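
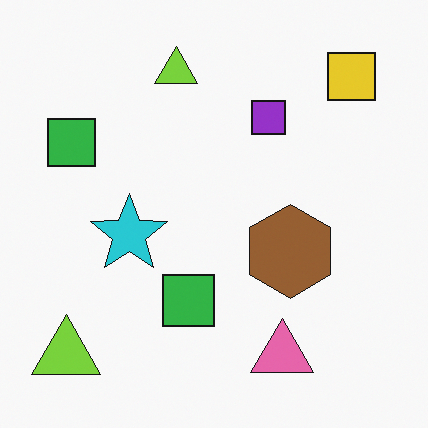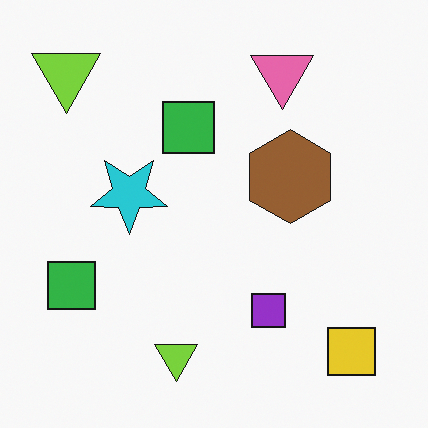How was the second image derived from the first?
The second image is the first flipped vertically (top ↔ bottom).

The pink triangle is in the bottom of the first image and the top of the second — shapes on opposite sides of the horizontal midline have swapped in a mirror flip.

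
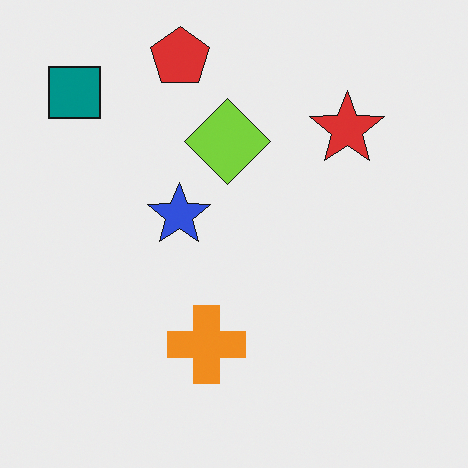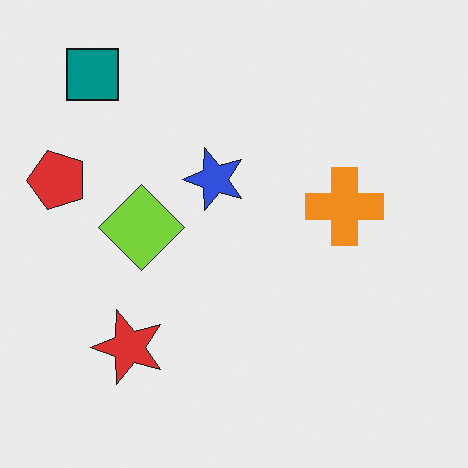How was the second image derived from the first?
The transformation is: transposed (reflected across the top-left ↔ bottom-right diagonal).

Shapes have swapped their row and column positions — what was in the top-right is now in the bottom-left — a diagonal reflection.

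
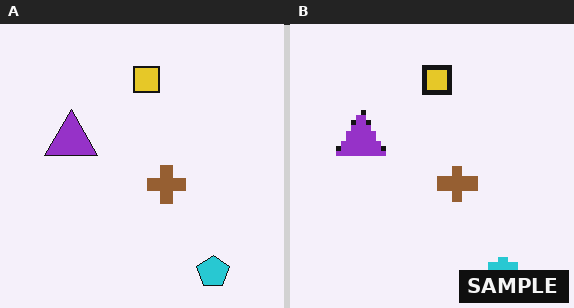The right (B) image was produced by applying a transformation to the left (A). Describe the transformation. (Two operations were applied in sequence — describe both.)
This is the original image mildly pixelated, then watermarked with the text "SAMPLE" in the lower-right corner.

Shapes are reduced to large square blocks; fine edges and outlines are lost — a downscale-then-upscale (mosaic) effect. A dark label reading "SAMPLE" appears in the lower-right corner.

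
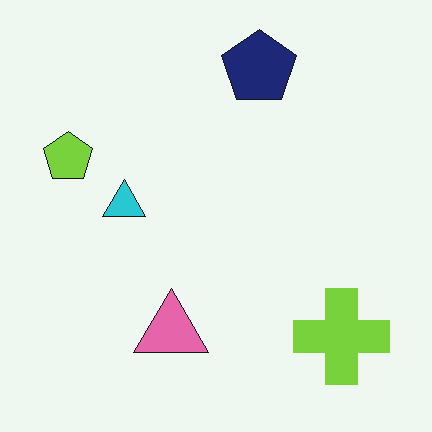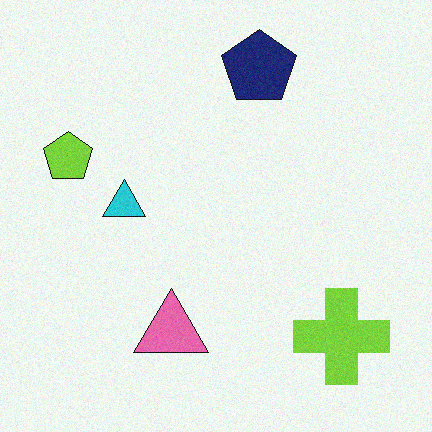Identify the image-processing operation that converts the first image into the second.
Degraded with a light layer of grain.

Random speckle covers the whole image, including the flat background.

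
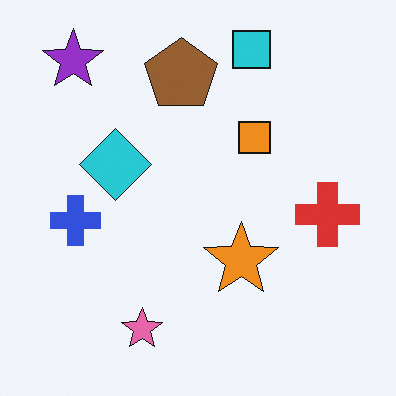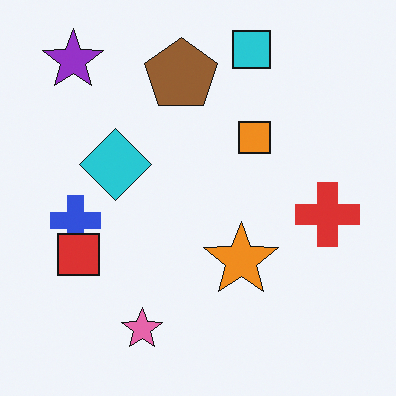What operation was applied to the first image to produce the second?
Overlaid with an additional red square.

A red square appears in the second image that is absent from the first.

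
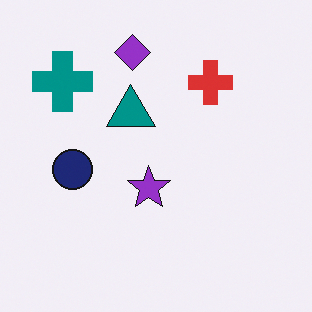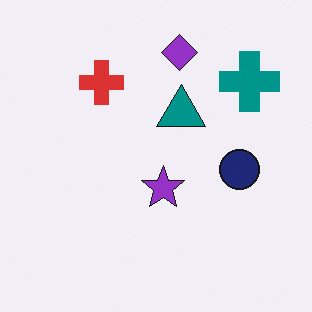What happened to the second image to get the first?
This is the original image flipped horizontally (left ↔ right).

The teal cross is in the top-right of the second image and the top-left of the first — shapes on opposite sides of the vertical midline have swapped in a mirror flip.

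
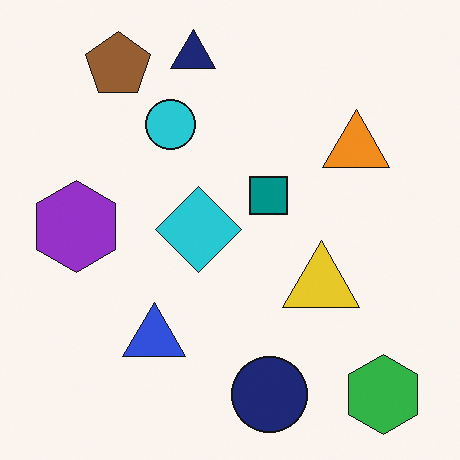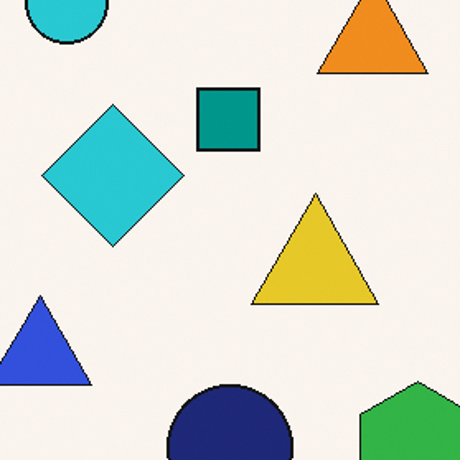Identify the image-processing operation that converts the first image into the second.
Cropped to a noticeably smaller region and rescaled.

The visible shapes are larger and the field of view is narrower; shapes near the original edges may be partly or wholly outside the frame — a crop-and-rescale.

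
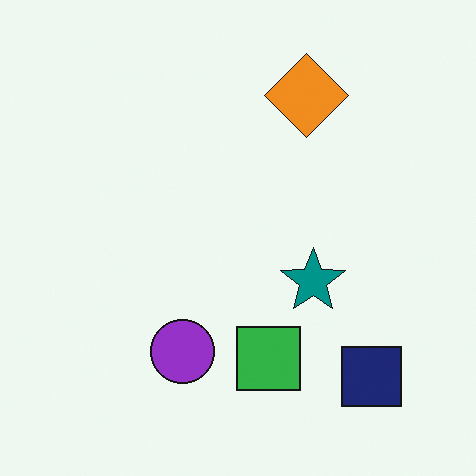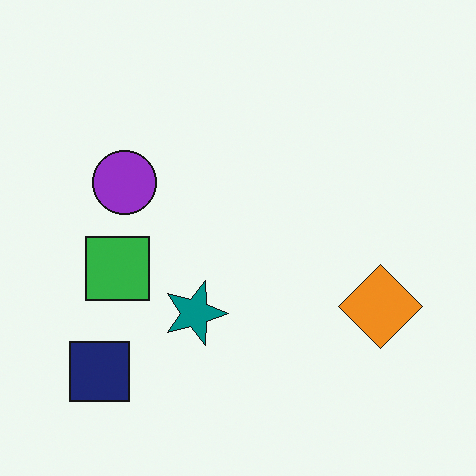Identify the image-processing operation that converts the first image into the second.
This is the original image rotated 90° clockwise.

The navy square sits in the bottom-right of the first image and the bottom-left of the second — consistent with a whole-image 90° clockwise rotation.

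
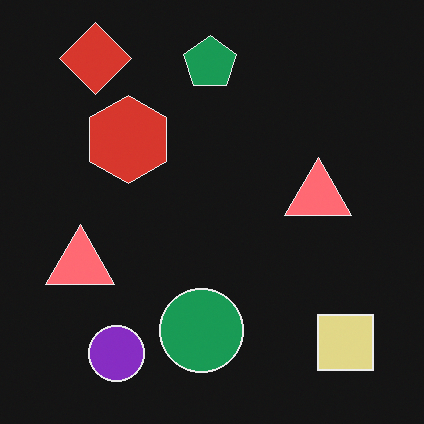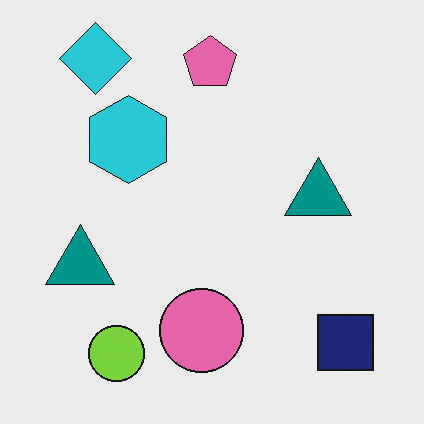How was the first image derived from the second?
It was color-inverted (negative).

The light background has become dark and every shape's color is its complement — a photographic negative.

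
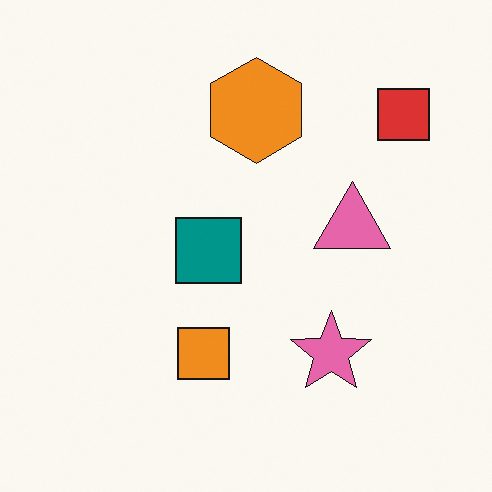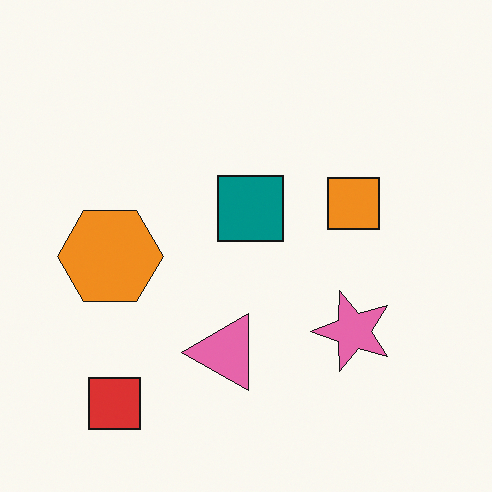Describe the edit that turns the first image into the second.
The second image is the first transposed (reflected across the top-left ↔ bottom-right diagonal).

Shapes have swapped their row and column positions — what was in the top-right is now in the bottom-left — a diagonal reflection.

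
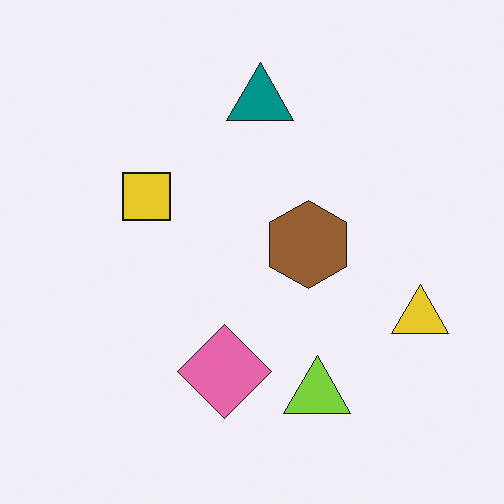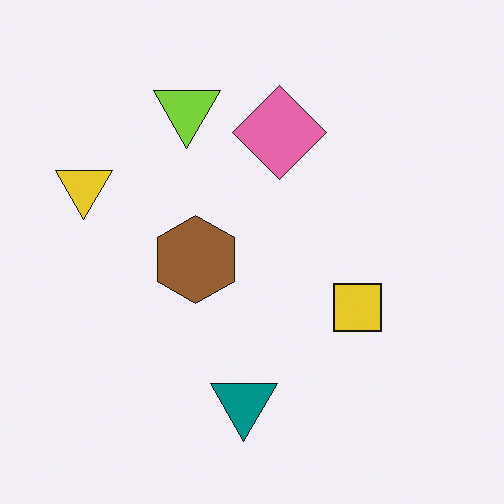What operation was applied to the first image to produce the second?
The second image is the first rotated 180°.

The yellow triangle sits in the right of the first image and the left of the second — consistent with a whole-image 180° rotation.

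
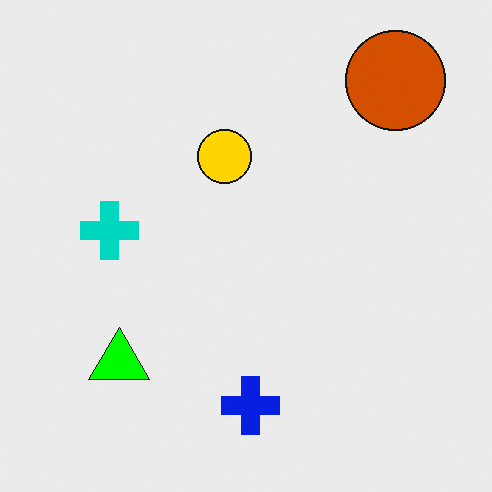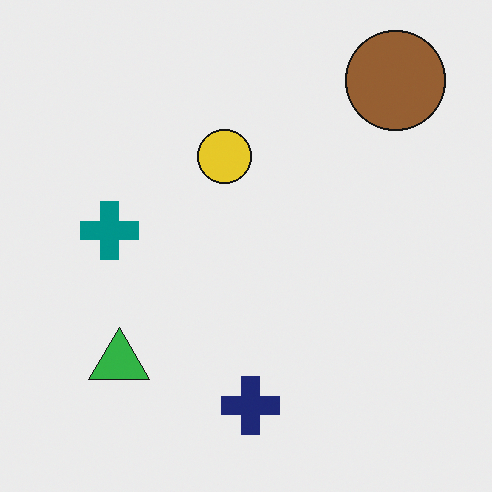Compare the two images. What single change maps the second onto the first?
Heavily oversaturated.

All colors are more vivid — a global saturation change.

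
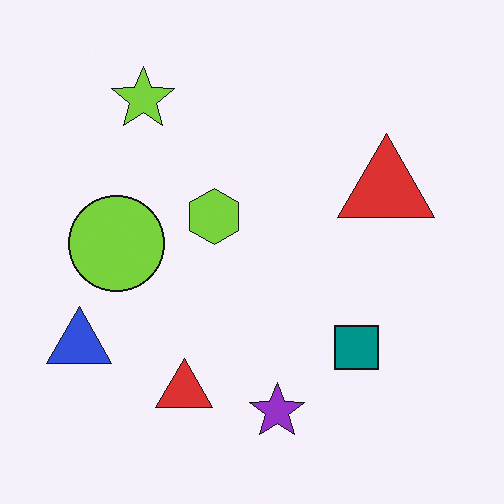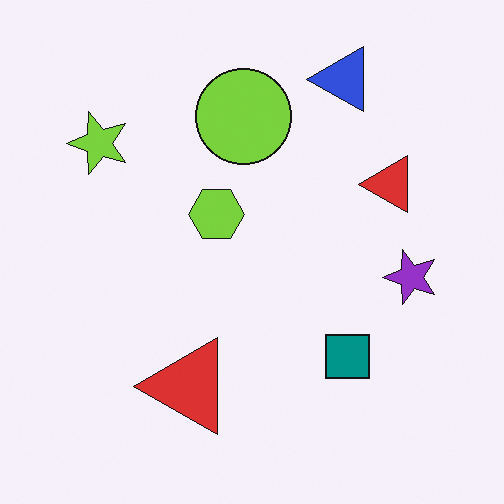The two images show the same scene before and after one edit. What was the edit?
It was transposed (reflected across the top-left ↔ bottom-right diagonal).

Shapes have swapped their row and column positions — what was in the top-right is now in the bottom-left — a diagonal reflection.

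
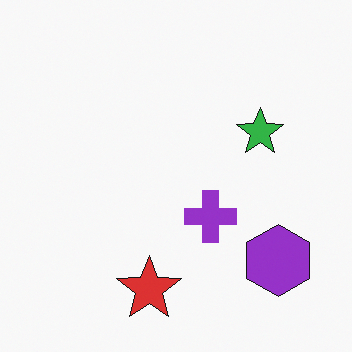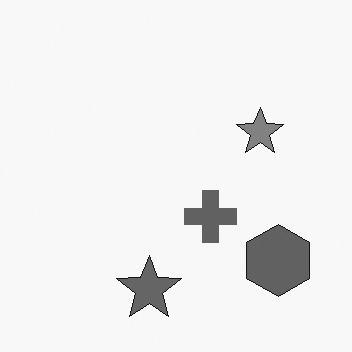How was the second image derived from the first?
The image was converted to grayscale.

All color is removed — every shape is now a shade of grey.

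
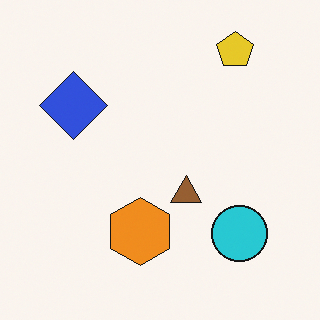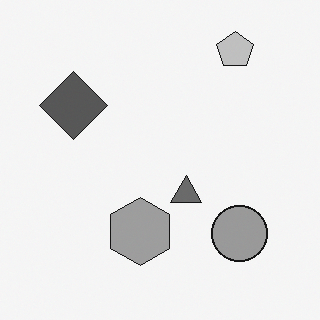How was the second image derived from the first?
It was converted to grayscale.

All color is removed — every shape is now a shade of grey.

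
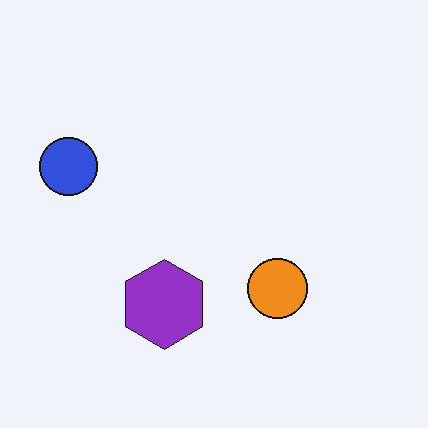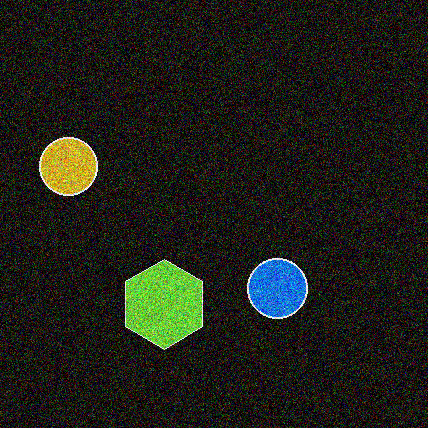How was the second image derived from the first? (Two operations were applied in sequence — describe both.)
This is the original image color-inverted (negative), then degraded with strong gaussian noise.

The light background has become dark and every shape's color is its complement — a photographic negative. Random speckle covers the whole image, including the flat background.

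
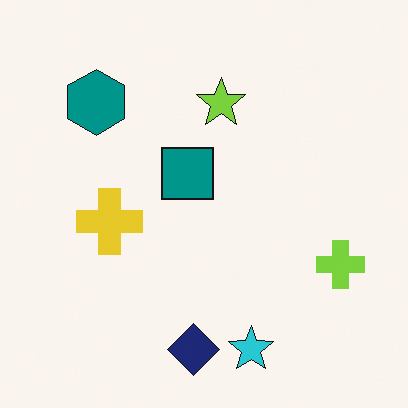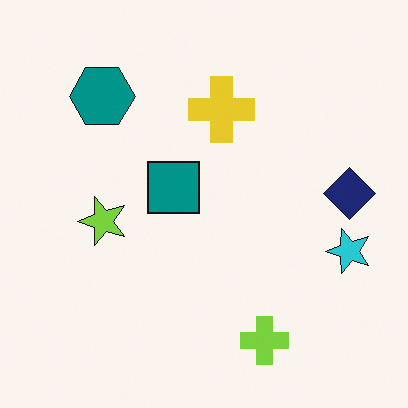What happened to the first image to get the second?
The second image is the first transposed (reflected across the top-left ↔ bottom-right diagonal).

Shapes have swapped their row and column positions — what was in the top-right is now in the bottom-left — a diagonal reflection.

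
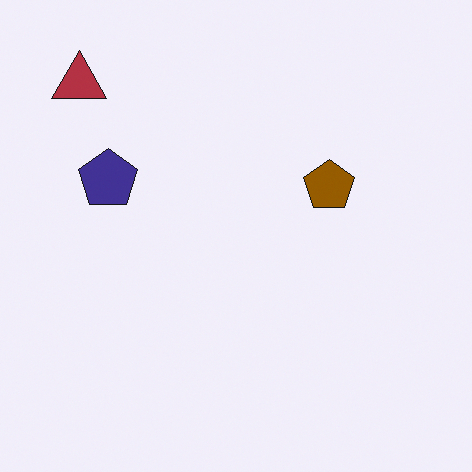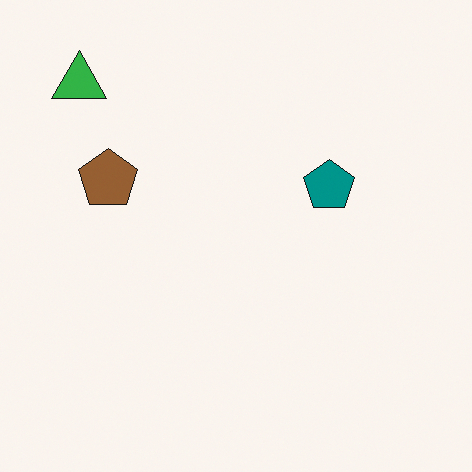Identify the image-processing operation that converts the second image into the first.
Hue-shifted by a large amount.

Every shape's color has rotated by the same amount around the hue wheel — a uniform hue shift.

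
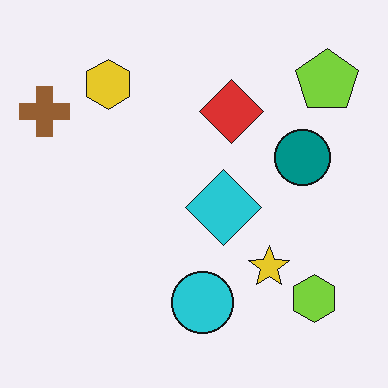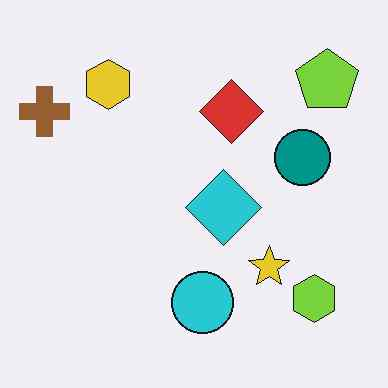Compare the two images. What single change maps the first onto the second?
The image was given moderate JPEG compression.

Blocky 8×8 compression artifacts appear around shape edges and the flat background shows ringing — characteristic JPEG degradation.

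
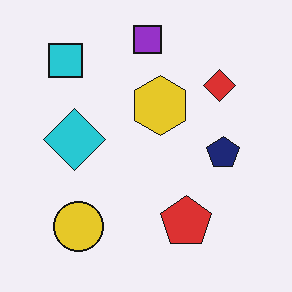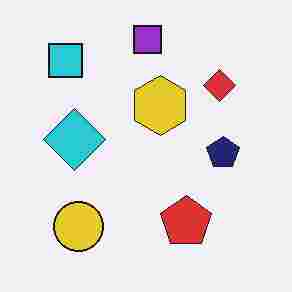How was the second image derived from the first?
It was heavily JPEG-compressed with obvious blocking artifacts.

Blocky 8×8 compression artifacts appear around shape edges and the flat background shows ringing — characteristic JPEG degradation.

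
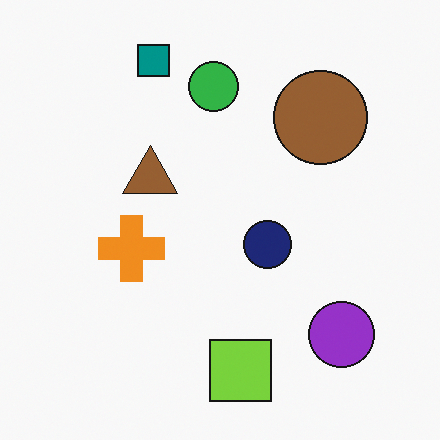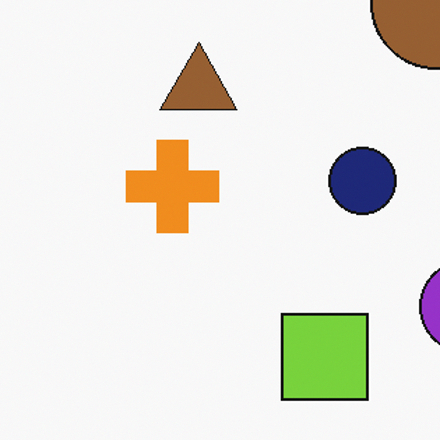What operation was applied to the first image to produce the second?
The image was cropped slightly and scaled back up.

The visible shapes are larger and the field of view is narrower; shapes near the original edges may be partly or wholly outside the frame — a crop-and-rescale.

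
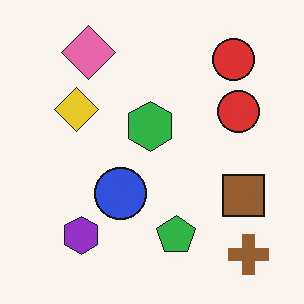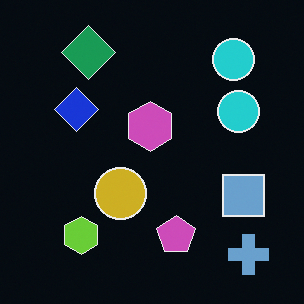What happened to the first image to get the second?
This is the original image color-inverted (negative).

The light background has become dark and every shape's color is its complement — a photographic negative.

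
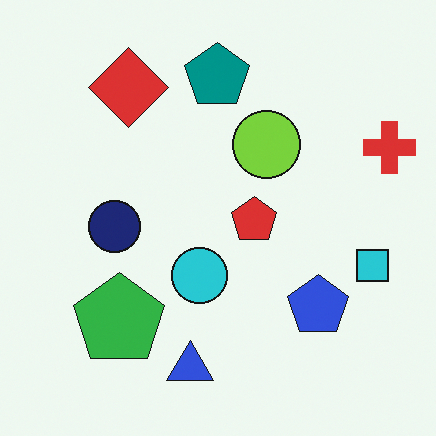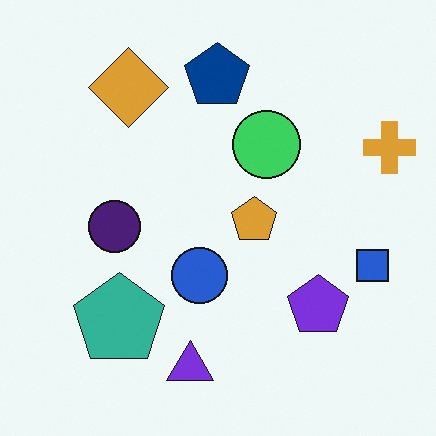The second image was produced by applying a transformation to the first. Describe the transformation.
The transformation is: hue-shifted slightly.

Every shape's color has rotated by the same amount around the hue wheel — a uniform hue shift.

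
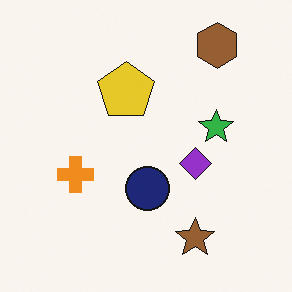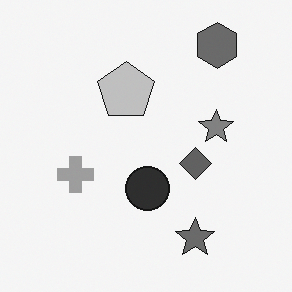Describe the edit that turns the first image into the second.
The transformation is: converted to grayscale.

All color is removed — every shape is now a shade of grey.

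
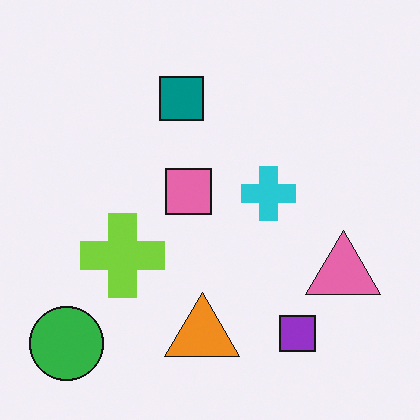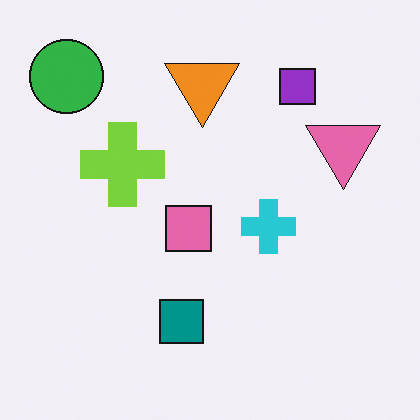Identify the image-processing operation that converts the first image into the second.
It was flipped vertically (top ↔ bottom).

The green circle is in the bottom-left of the first image and the top-left of the second — shapes on opposite sides of the horizontal midline have swapped in a mirror flip.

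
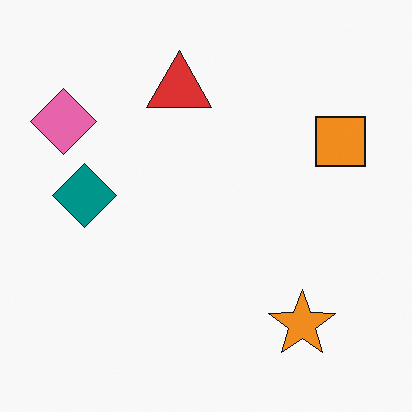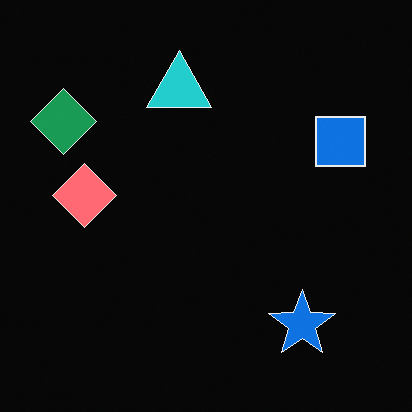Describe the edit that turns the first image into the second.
The image was color-inverted (negative).

The light background has become dark and every shape's color is its complement — a photographic negative.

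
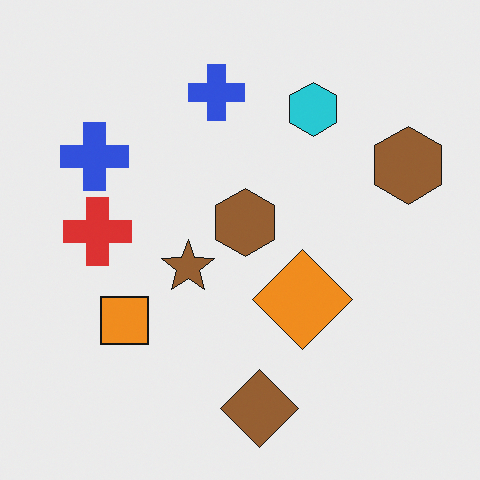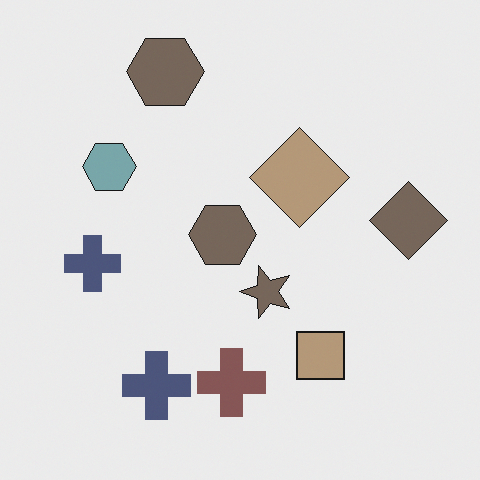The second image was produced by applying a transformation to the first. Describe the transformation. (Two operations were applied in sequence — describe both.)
The transformation is: heavily desaturated, then rotated 90° counter-clockwise.

All colors are more muted and greyish — a global saturation change. The brown diamond sits in the bottom of the first image and the right of the second — consistent with a whole-image 90° counter-clockwise rotation.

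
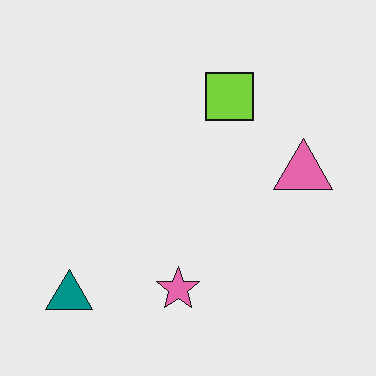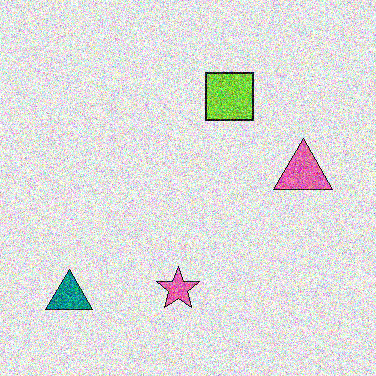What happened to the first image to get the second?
The image was degraded with heavy additive noise.

Random speckle covers the whole image, including the flat background.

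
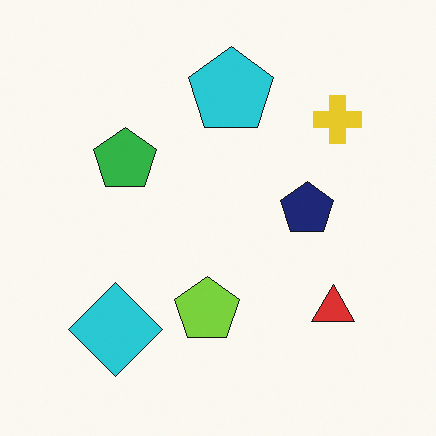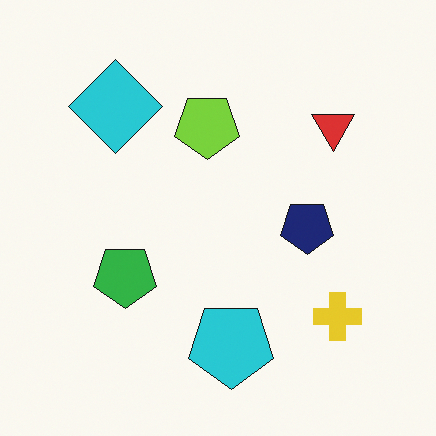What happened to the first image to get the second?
Flipped vertically (top ↔ bottom).

The cyan pentagon is in the top of the first image and the bottom of the second — shapes on opposite sides of the horizontal midline have swapped in a mirror flip.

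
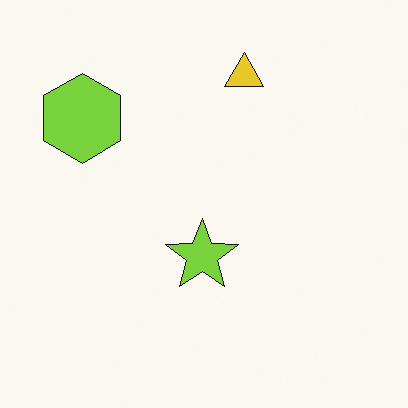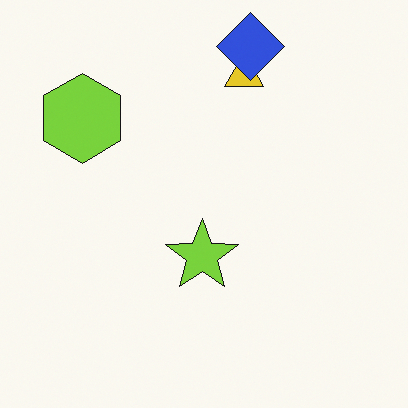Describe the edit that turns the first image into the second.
The transformation is: overlaid with an additional blue diamond.

A blue diamond appears in the second image that is absent from the first.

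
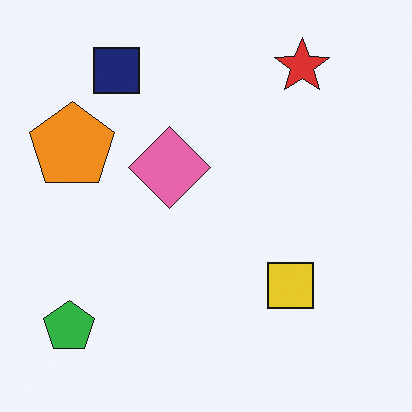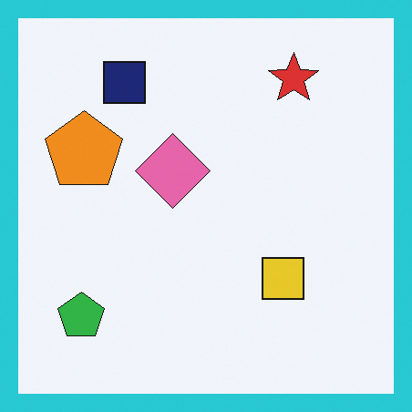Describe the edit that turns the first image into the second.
The second image is the first framed with a cyan border.

A solid cyan frame runs around the edge of the second image, with the content slightly shrunk inside it.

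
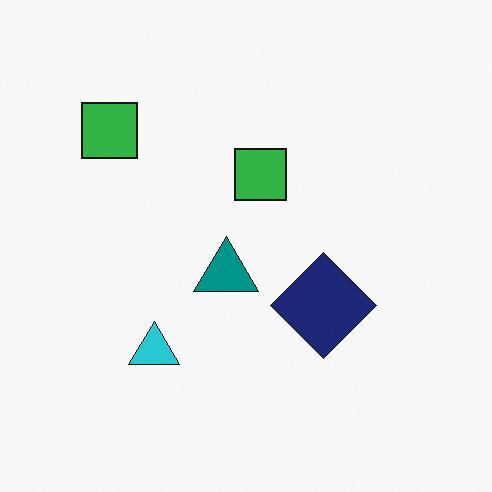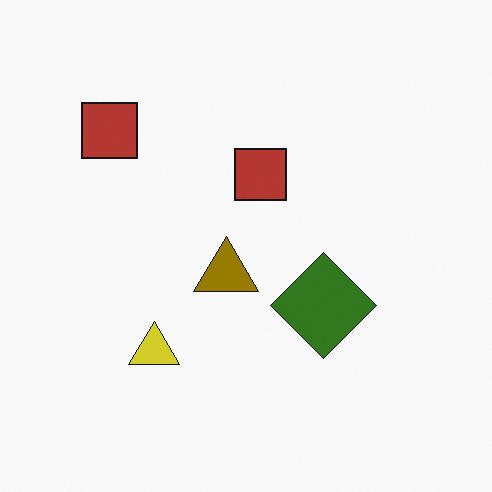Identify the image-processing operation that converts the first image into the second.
The transformation is: hue-shifted through roughly half the color wheel.

Every shape's color has rotated by the same amount around the hue wheel — a uniform hue shift.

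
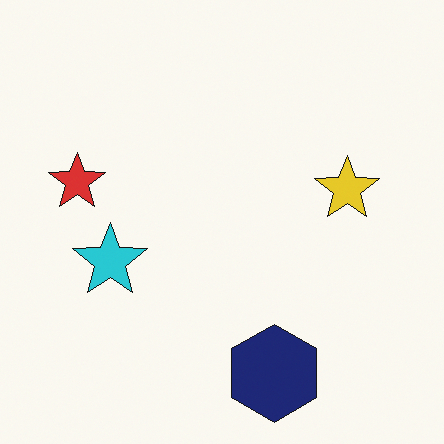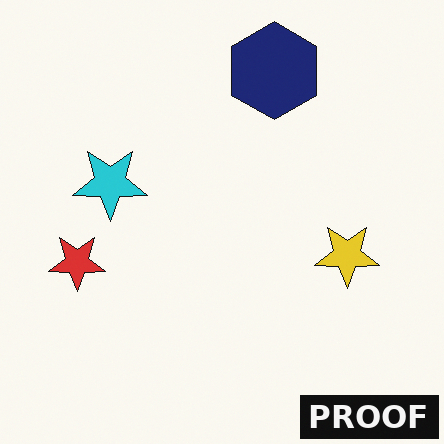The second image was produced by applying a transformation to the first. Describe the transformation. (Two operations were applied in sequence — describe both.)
Flipped vertically (top ↔ bottom), then watermarked with the text "PROOF" in the lower-right corner.

The navy hexagon is in the bottom of the first image and the top of the second — shapes on opposite sides of the horizontal midline have swapped in a mirror flip. A dark label reading "PROOF" appears in the lower-right corner.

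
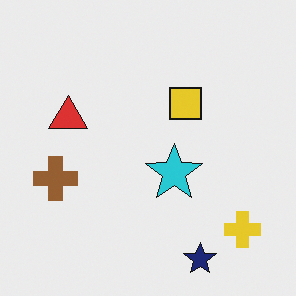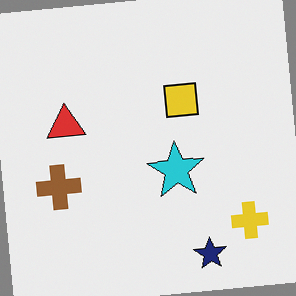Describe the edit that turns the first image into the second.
The second image is the first rotated counter-clockwise by a few degrees.

Every shape is tilted by the same angle and the image corners show triangular fill wedges — a whole-image rotation by a non-right angle.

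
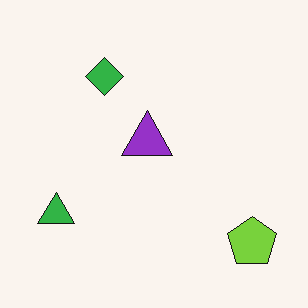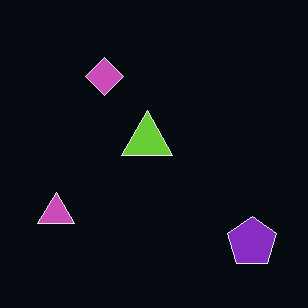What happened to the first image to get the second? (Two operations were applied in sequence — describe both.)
Color-inverted (negative), then given moderate JPEG compression.

The light background has become dark and every shape's color is its complement — a photographic negative. Blocky 8×8 compression artifacts appear around shape edges and the flat background shows ringing — characteristic JPEG degradation.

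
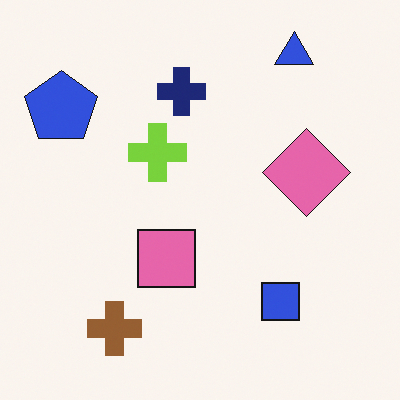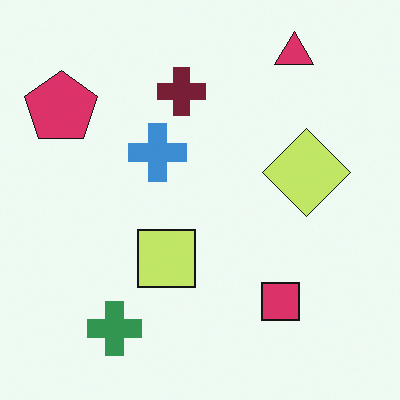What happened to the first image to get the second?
This is the original image hue-shifted noticeably.

Every shape's color has rotated by the same amount around the hue wheel — a uniform hue shift.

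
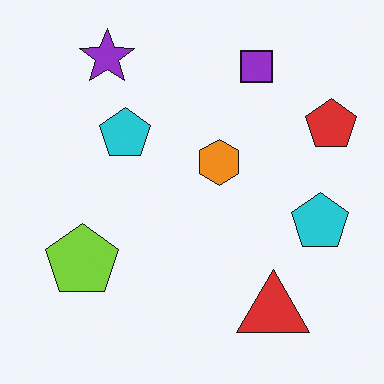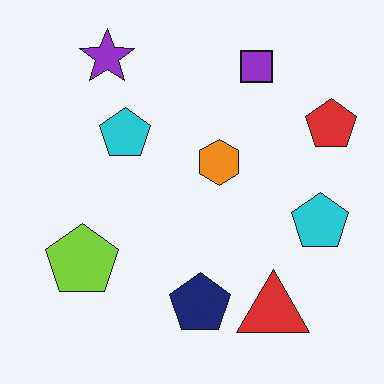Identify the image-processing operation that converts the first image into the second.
Overlaid with an additional navy pentagon.

A navy pentagon appears in the second image that is absent from the first.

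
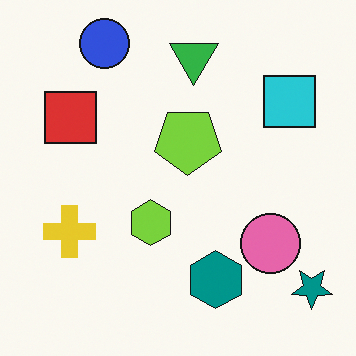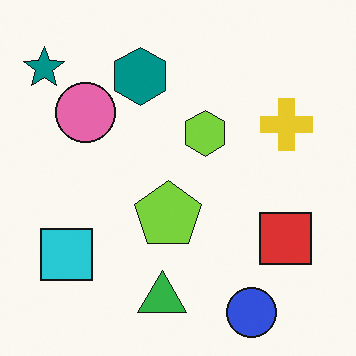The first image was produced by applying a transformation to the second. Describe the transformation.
The transformation is: rotated 180°.

The teal star sits in the top-left of the second image and the bottom-right of the first — consistent with a whole-image 180° rotation.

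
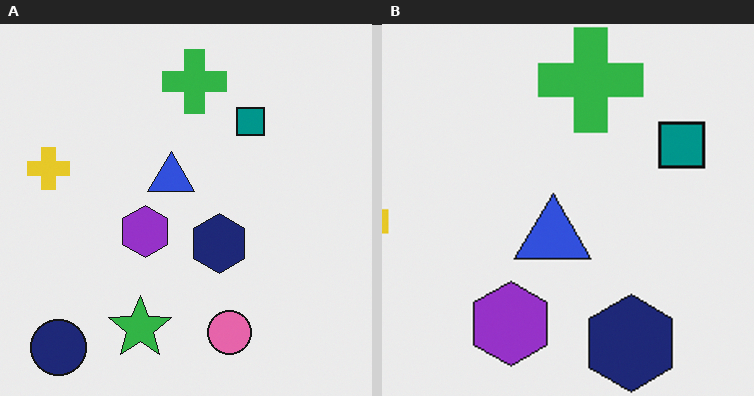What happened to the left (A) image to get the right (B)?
The right (B) image is the left (A) cropped to a noticeably smaller region and rescaled.

The visible shapes are larger and the field of view is narrower; shapes near the original edges may be partly or wholly outside the frame — a crop-and-rescale.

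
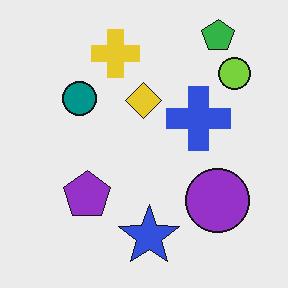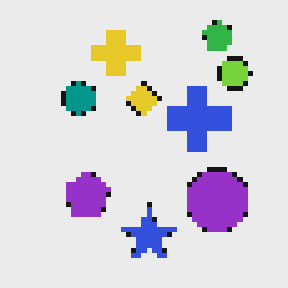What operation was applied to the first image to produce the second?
It was mildly pixelated.

Shapes are reduced to large square blocks; fine edges and outlines are lost — a downscale-then-upscale (mosaic) effect.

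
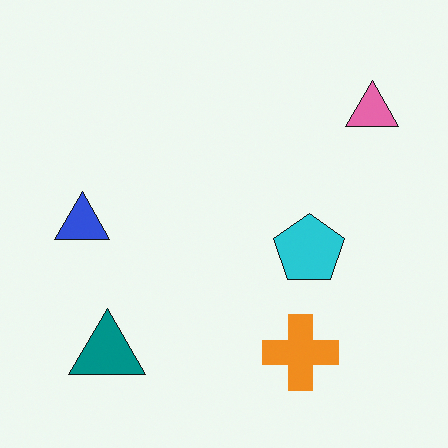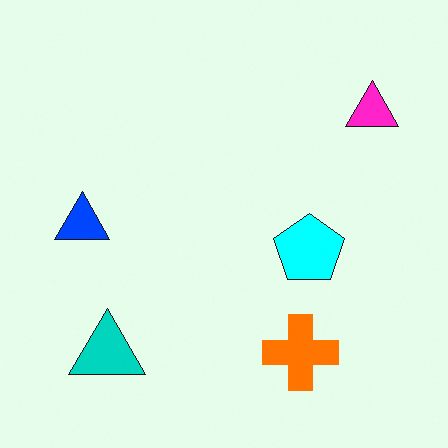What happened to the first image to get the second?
This is the original image heavily oversaturated.

All colors are more vivid — a global saturation change.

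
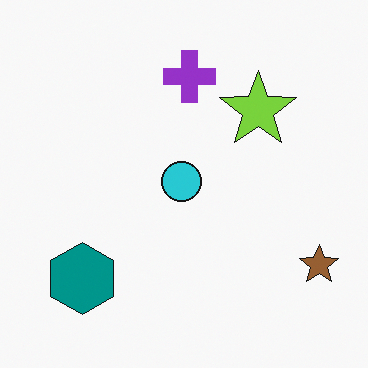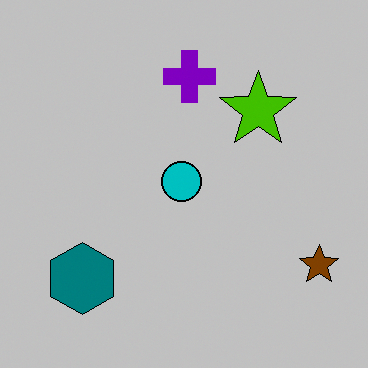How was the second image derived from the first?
Aggressively posterized.

Each flat color has snapped to a coarser quantized level — most visibly, the near-white background has dropped to a flat grey.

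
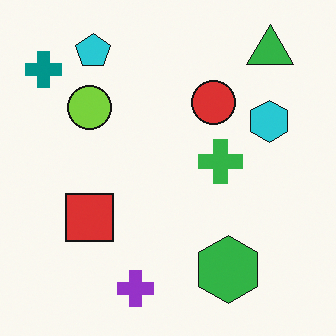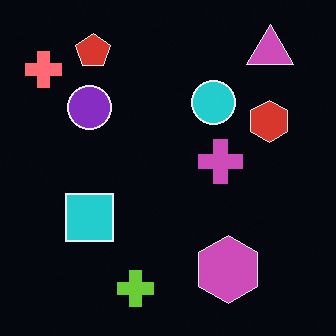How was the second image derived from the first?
This is the original image color-inverted (negative).

The light background has become dark and every shape's color is its complement — a photographic negative.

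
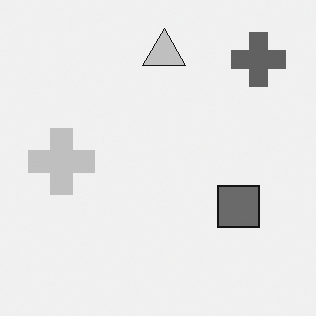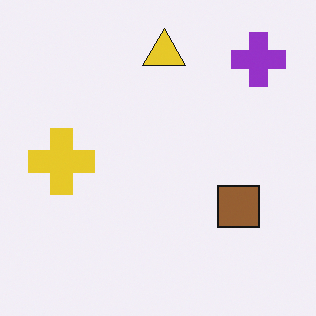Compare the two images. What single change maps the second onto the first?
The first image is the second converted to grayscale.

All color is removed — every shape is now a shade of grey.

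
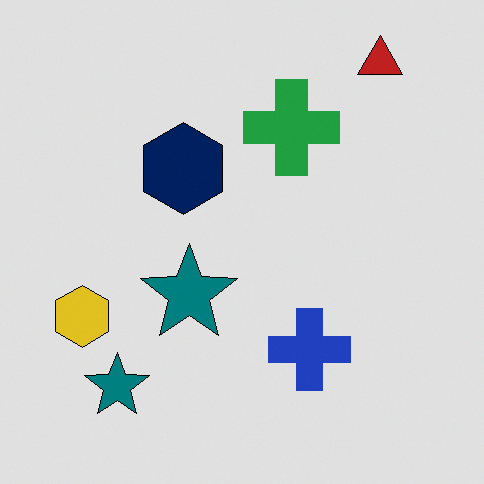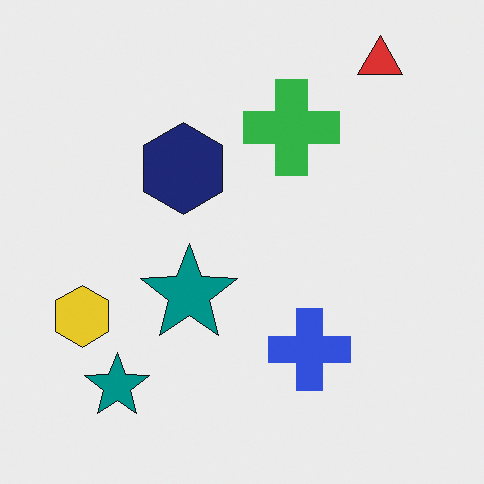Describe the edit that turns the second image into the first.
The transformation is: moderately posterized.

Each flat color has snapped to a coarser quantized level — most visibly, the near-white background has dropped to a flat grey.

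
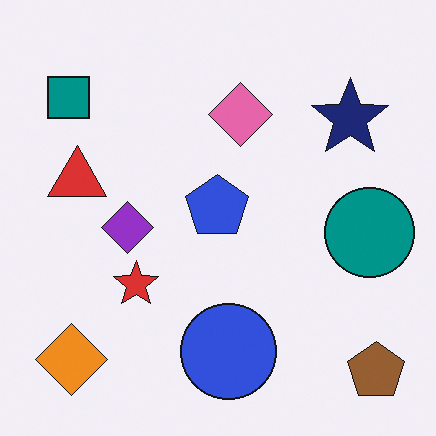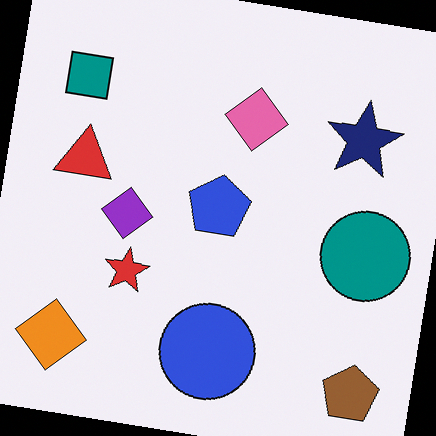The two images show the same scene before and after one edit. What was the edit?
This is the original image rotated clockwise by a small amount.

Every shape is tilted by the same angle and the image corners show triangular fill wedges — a whole-image rotation by a non-right angle.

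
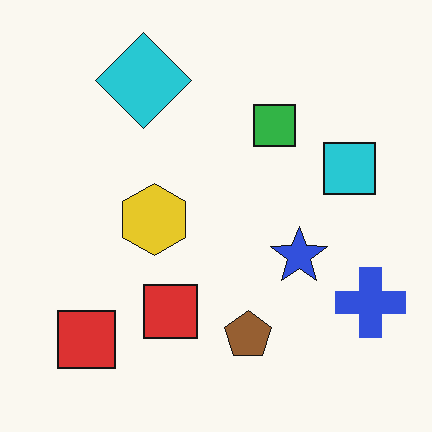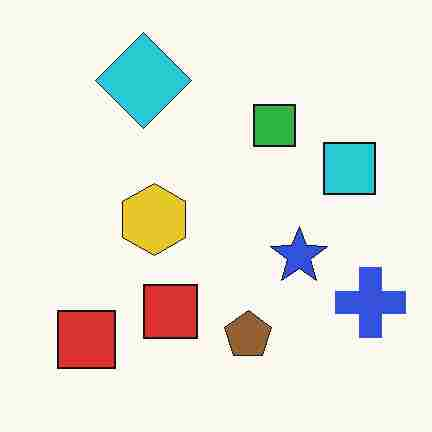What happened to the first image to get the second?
The image was heavily JPEG-compressed with obvious blocking artifacts.

Blocky 8×8 compression artifacts appear around shape edges and the flat background shows ringing — characteristic JPEG degradation.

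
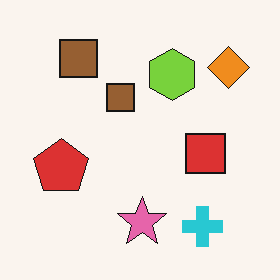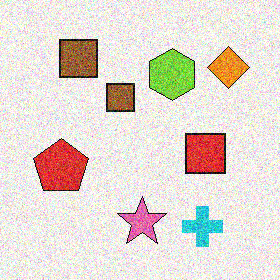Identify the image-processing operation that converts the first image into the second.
It was degraded with heavy additive noise.

Random speckle covers the whole image, including the flat background.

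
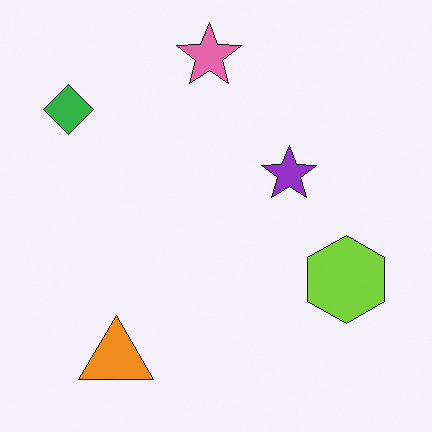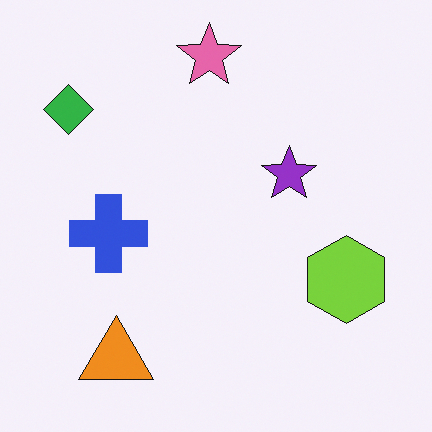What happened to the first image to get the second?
It was overlaid with an additional blue cross.

A blue cross appears in the second image that is absent from the first.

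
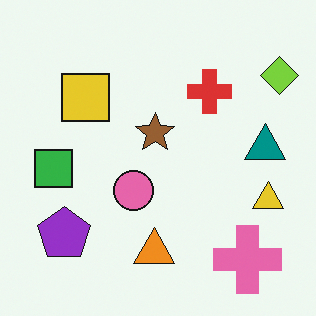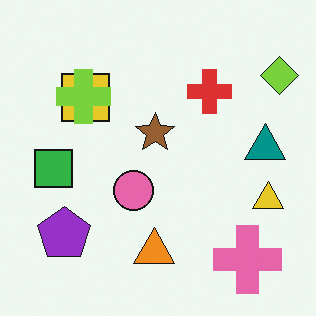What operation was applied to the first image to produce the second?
The second image is the first overlaid with an additional lime cross.

A lime cross appears in the second image that is absent from the first.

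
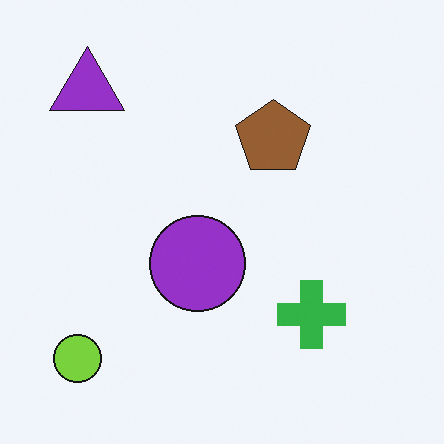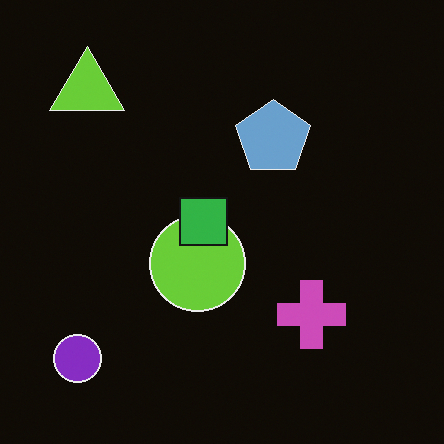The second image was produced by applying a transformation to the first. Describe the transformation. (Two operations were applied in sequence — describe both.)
The transformation is: color-inverted (negative), then overlaid with an additional green square.

The light background has become dark and every shape's color is its complement — a photographic negative. A green square appears in the second image that is absent from the first.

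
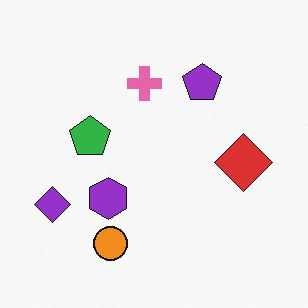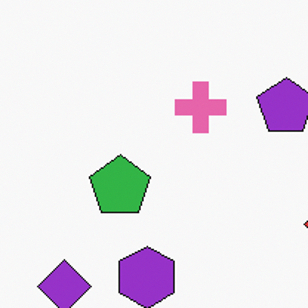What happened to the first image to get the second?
The second image is the first cropped to a modestly smaller region and rescaled.

The visible shapes are larger and the field of view is narrower; shapes near the original edges may be partly or wholly outside the frame — a crop-and-rescale.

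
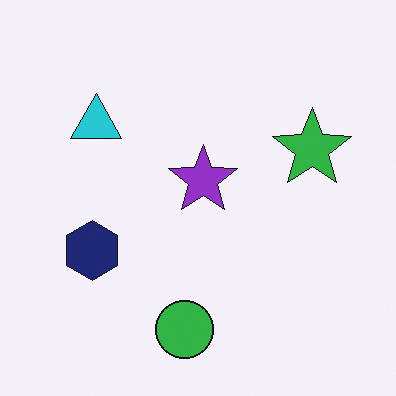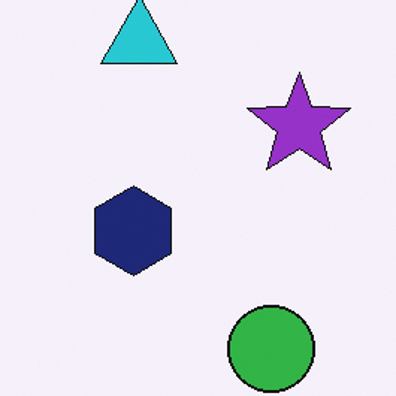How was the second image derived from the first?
The image was cropped slightly and scaled back up.

The visible shapes are larger and the field of view is narrower; shapes near the original edges may be partly or wholly outside the frame — a crop-and-rescale.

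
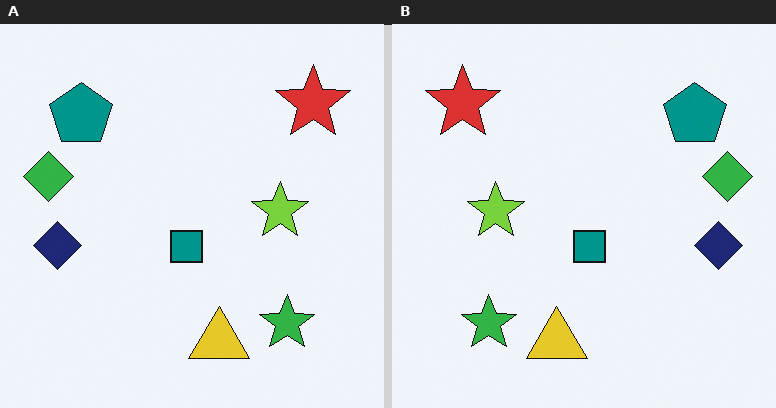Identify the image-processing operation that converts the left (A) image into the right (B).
This is the original image flipped horizontally (left ↔ right).

The green diamond is in the left of the left (A) image and the right of the right (B) — shapes on opposite sides of the vertical midline have swapped in a mirror flip.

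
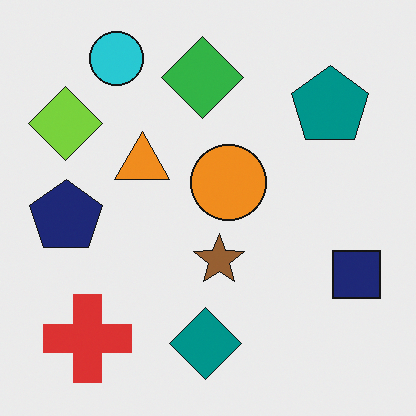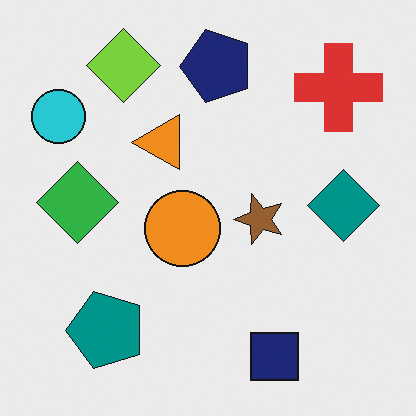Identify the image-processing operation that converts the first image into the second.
It was transposed (reflected across the top-left ↔ bottom-right diagonal).

Shapes have swapped their row and column positions — what was in the top-right is now in the bottom-left — a diagonal reflection.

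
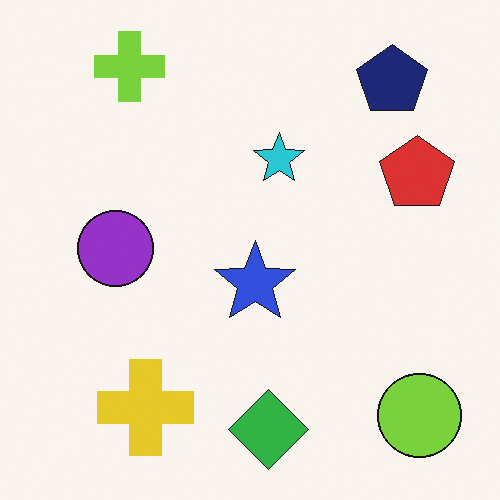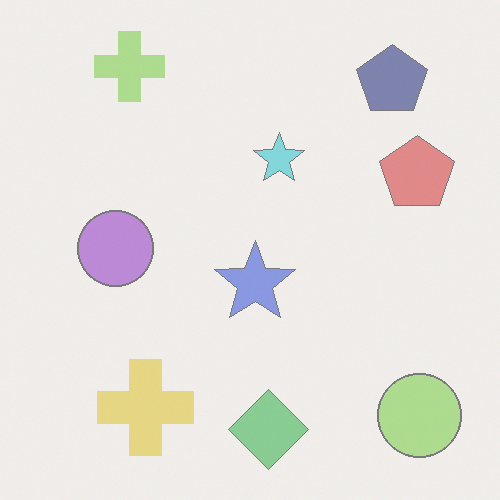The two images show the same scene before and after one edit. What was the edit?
The second image is the first washed out (contrast reduced).

Tones are pushed toward mid-grey across the whole image — a global contrast change.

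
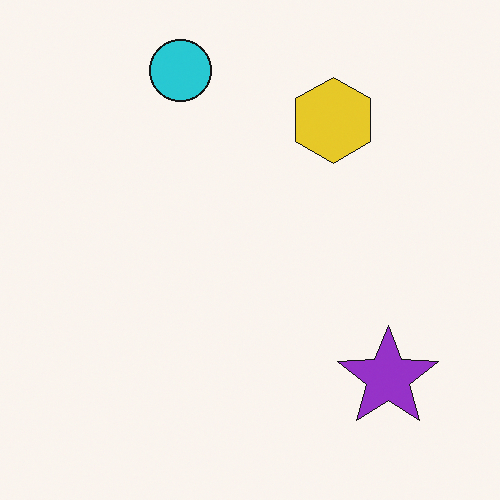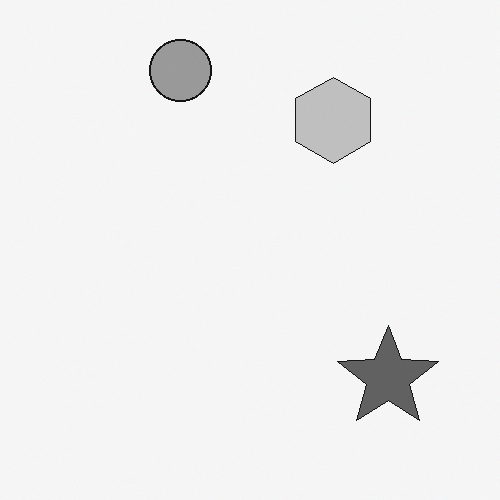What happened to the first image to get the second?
The second image is the first converted to grayscale.

All color is removed — every shape is now a shade of grey.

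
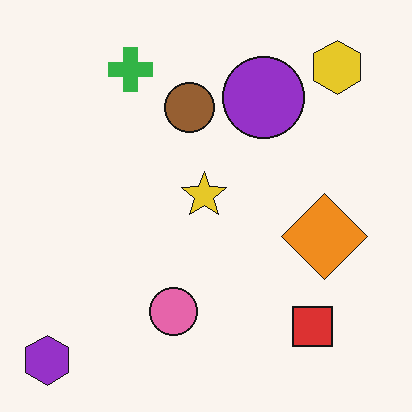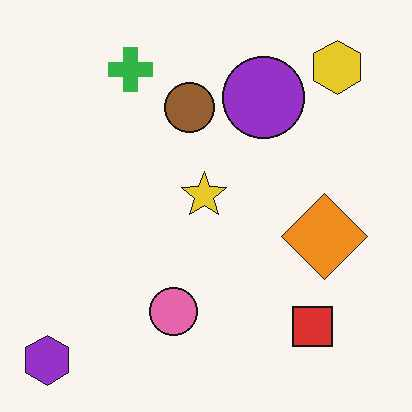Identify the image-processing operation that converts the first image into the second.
This is the original image given moderate JPEG compression.

Blocky 8×8 compression artifacts appear around shape edges and the flat background shows ringing — characteristic JPEG degradation.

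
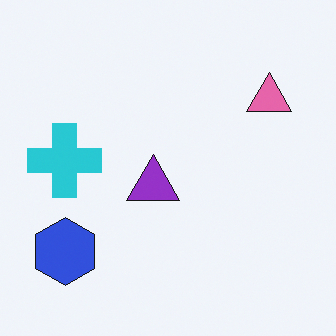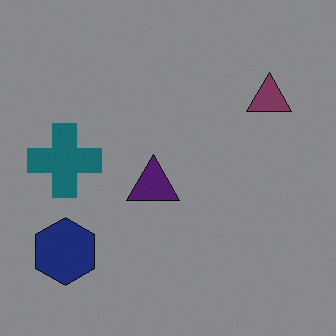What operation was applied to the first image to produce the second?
Substantially darkened.

Every pixel — background and shapes alike — is uniformly darkened.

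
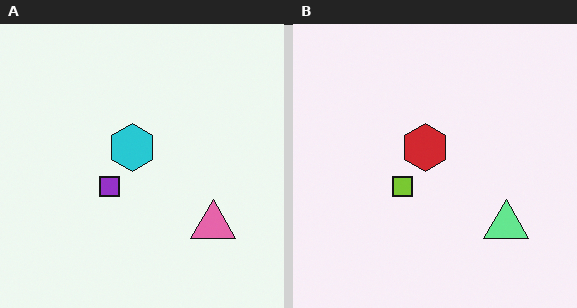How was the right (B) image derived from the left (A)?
Hue-shifted by a large amount.

Every shape's color has rotated by the same amount around the hue wheel — a uniform hue shift.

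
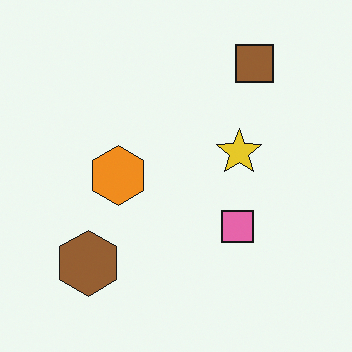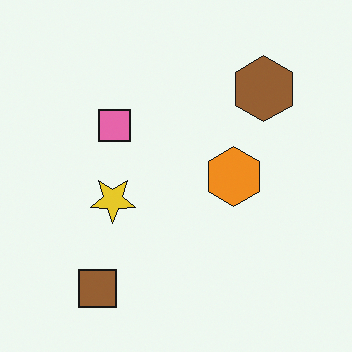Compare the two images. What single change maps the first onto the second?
This is the original image rotated 180°.

The brown square sits in the top-right of the first image and the bottom-left of the second — consistent with a whole-image 180° rotation.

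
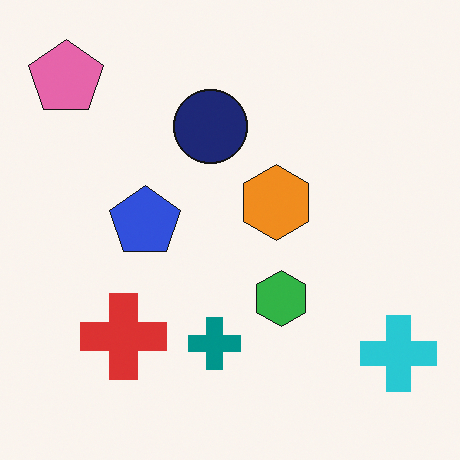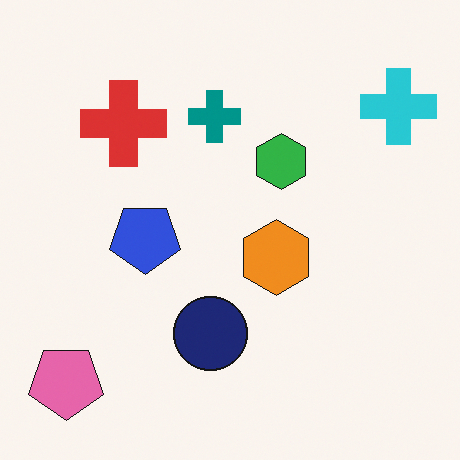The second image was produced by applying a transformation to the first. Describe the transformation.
The image was flipped vertically (top ↔ bottom).

The pink pentagon is in the top-left of the first image and the bottom-left of the second — shapes on opposite sides of the horizontal midline have swapped in a mirror flip.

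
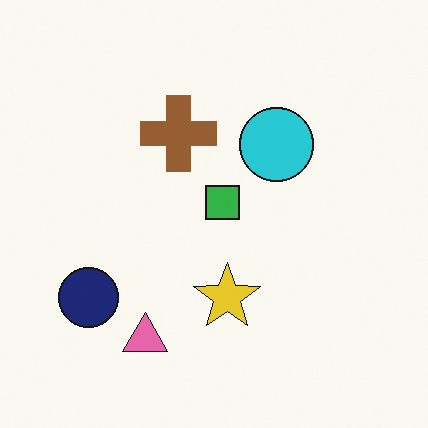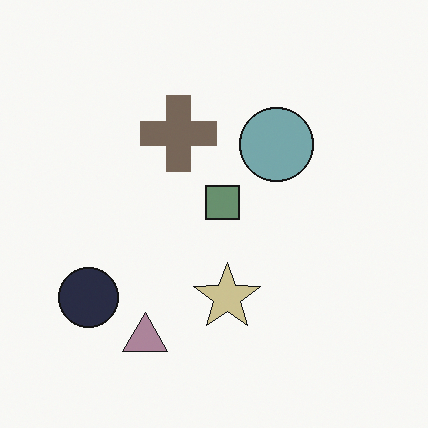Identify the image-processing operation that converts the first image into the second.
This is the original image heavily desaturated.

All colors are more muted and greyish — a global saturation change.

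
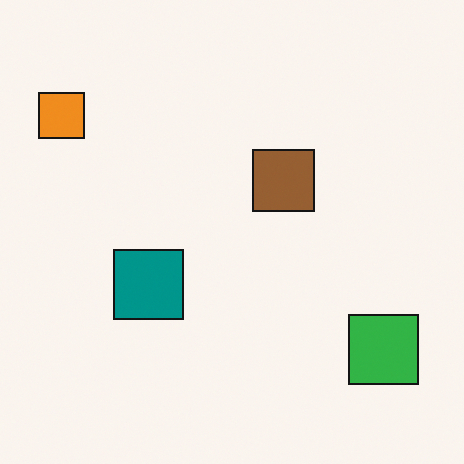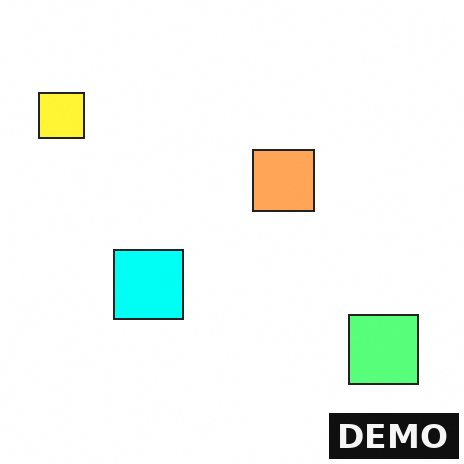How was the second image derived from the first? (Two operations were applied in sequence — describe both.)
This is the original image brightened a lot, then watermarked with the text "DEMO" in the lower-right corner.

Every pixel — background and shapes alike — is uniformly brightened. A dark label reading "DEMO" appears in the lower-right corner.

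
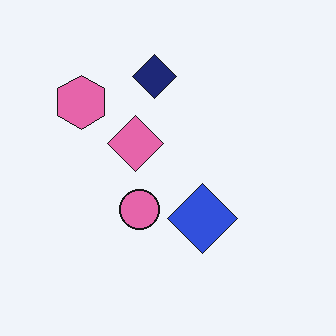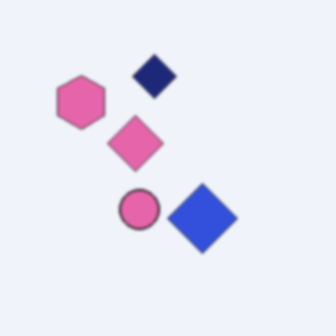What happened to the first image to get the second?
The transformation is: slightly softened.

Shape edges and outlines are uniformly softened across the whole image.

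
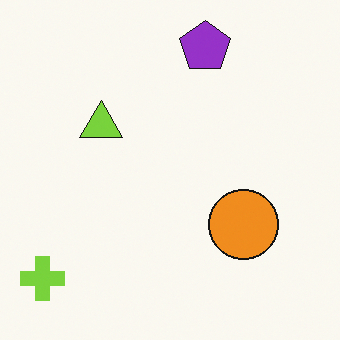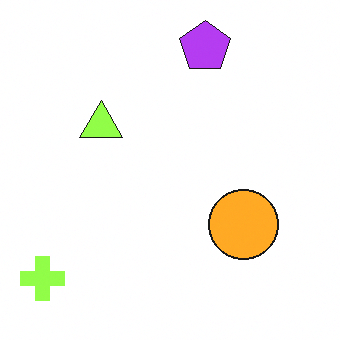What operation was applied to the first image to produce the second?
It was brightened a little.

Every pixel — background and shapes alike — is uniformly brightened.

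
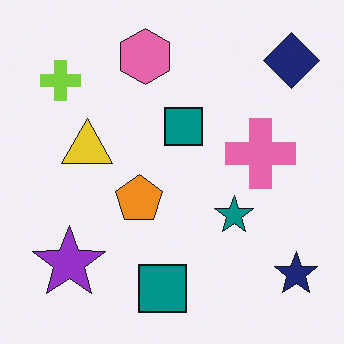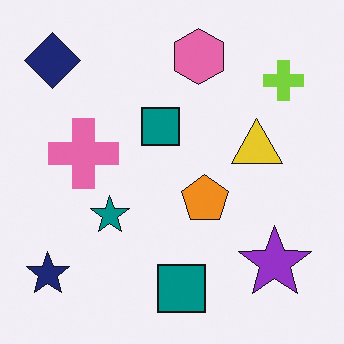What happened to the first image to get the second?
The image was flipped horizontally (left ↔ right).

The navy star is in the bottom-right of the first image and the bottom-left of the second — shapes on opposite sides of the vertical midline have swapped in a mirror flip.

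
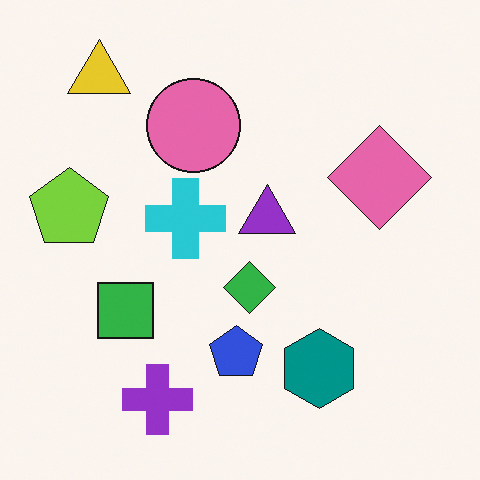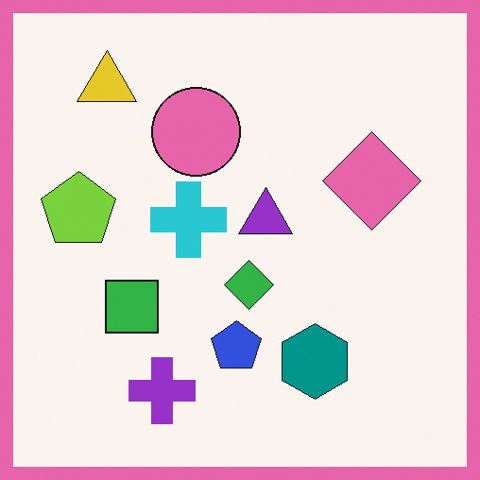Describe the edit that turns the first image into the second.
It was framed with a pink border.

A solid pink frame runs around the edge of the second image, with the content slightly shrunk inside it.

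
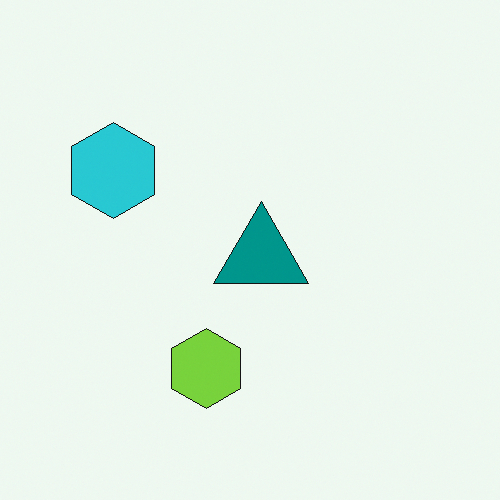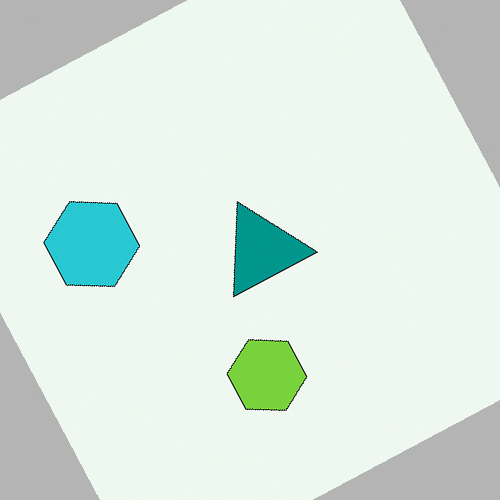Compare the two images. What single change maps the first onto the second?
It was rotated counter-clockwise by a clearly visible amount.

Every shape is tilted by the same angle and the image corners show triangular fill wedges — a whole-image rotation by a non-right angle.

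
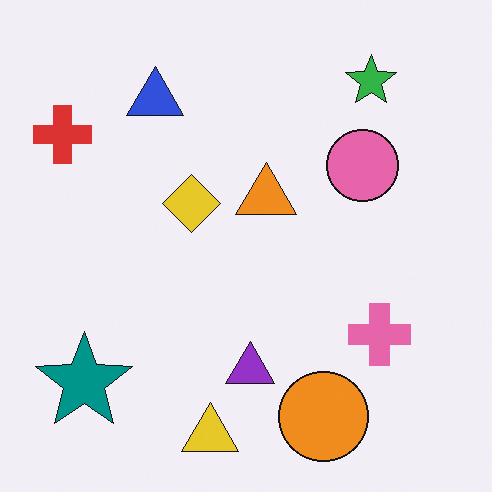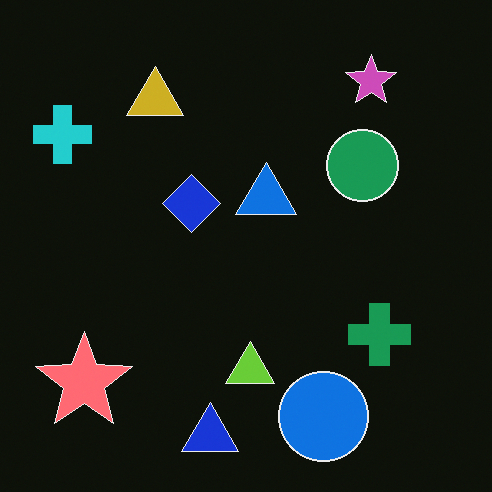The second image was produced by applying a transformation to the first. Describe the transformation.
The second image is the first color-inverted (negative).

The light background has become dark and every shape's color is its complement — a photographic negative.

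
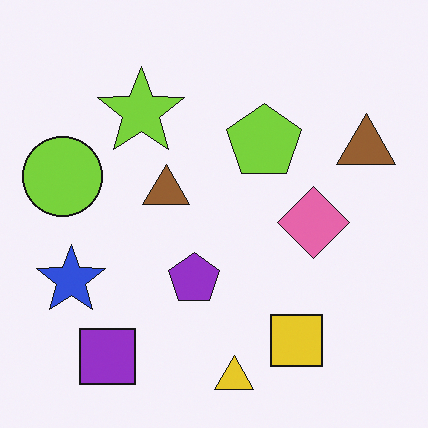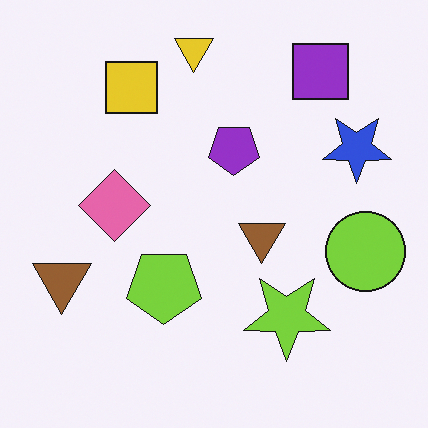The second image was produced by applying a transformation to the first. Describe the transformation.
It was rotated 180°.

The purple square sits in the bottom-left of the first image and the top-right of the second — consistent with a whole-image 180° rotation.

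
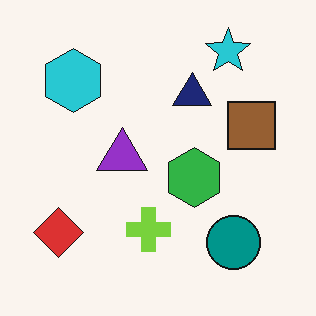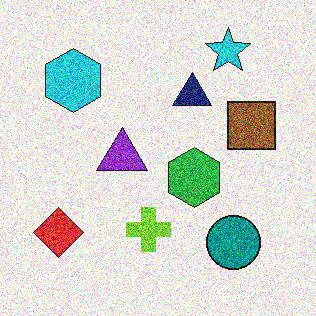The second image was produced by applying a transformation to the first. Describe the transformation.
The transformation is: degraded with heavy additive noise.

Random speckle covers the whole image, including the flat background.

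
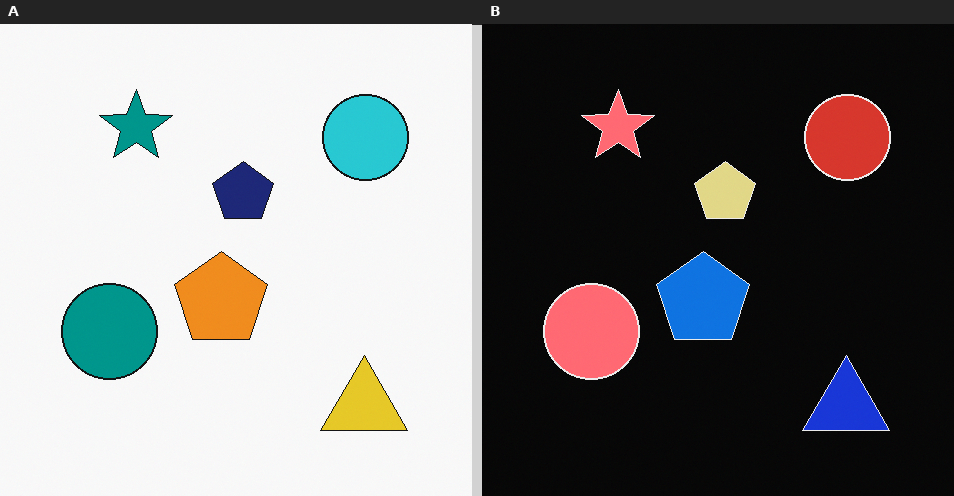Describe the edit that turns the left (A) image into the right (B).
This is the original image color-inverted (negative).

The light background has become dark and every shape's color is its complement — a photographic negative.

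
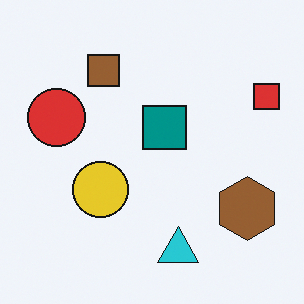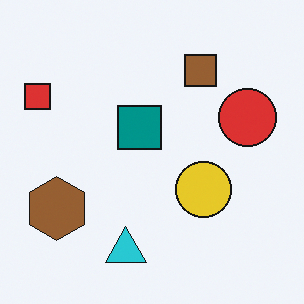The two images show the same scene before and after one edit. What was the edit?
It was flipped horizontally (left ↔ right).

The red square is in the top-right of the first image and the top-left of the second — shapes on opposite sides of the vertical midline have swapped in a mirror flip.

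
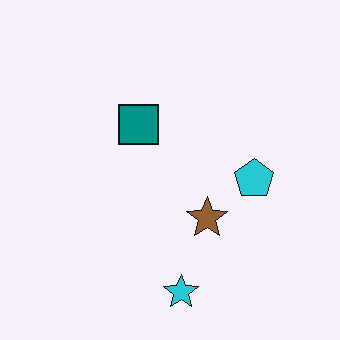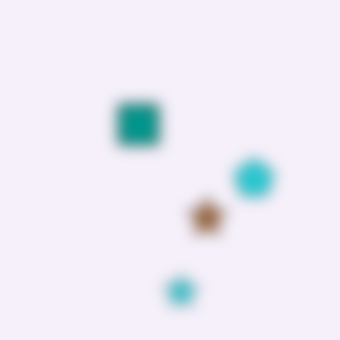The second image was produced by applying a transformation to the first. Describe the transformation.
Strongly gaussian-blurred.

Shape edges and outlines are uniformly softened across the whole image.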